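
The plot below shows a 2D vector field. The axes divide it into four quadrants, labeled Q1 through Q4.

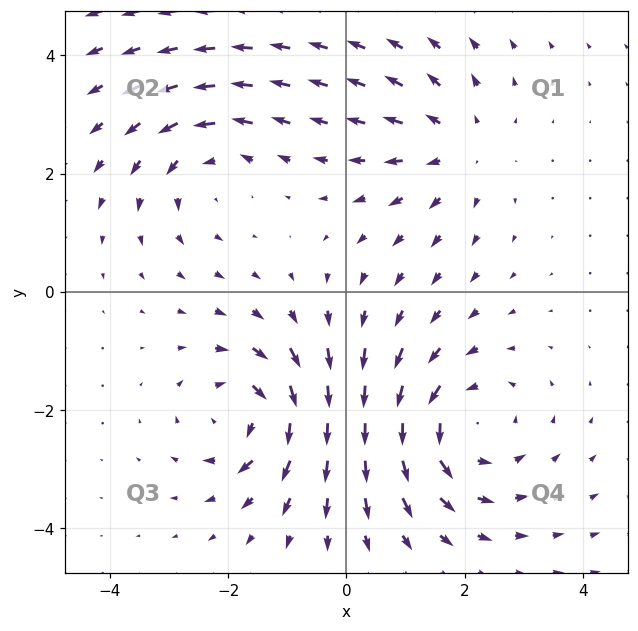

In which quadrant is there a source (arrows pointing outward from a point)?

The source sits at approximately (1.9, 2.5), which lies in quadrant Q1. The divergence there is about +3, positive as expected for a source.

Q1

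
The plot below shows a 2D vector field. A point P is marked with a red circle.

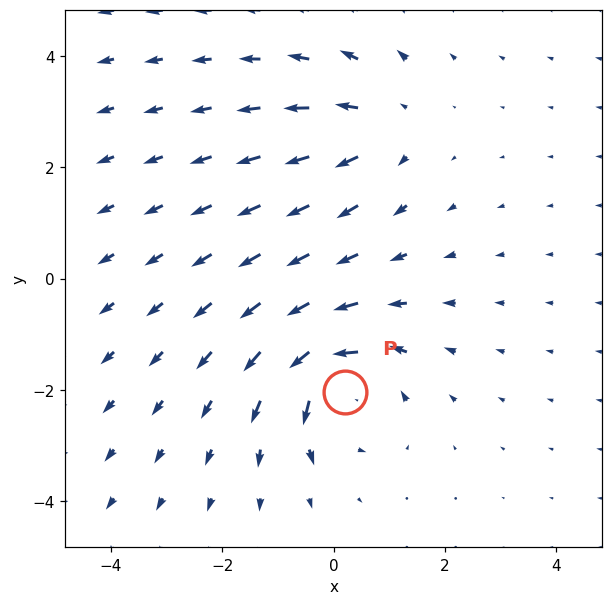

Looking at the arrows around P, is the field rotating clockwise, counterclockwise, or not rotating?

Near P at (0.2, -2.0) the arrows circulate counterclockwise. The curl (z-component) there is about +5; positive curl means counterclockwise rotation.

counterclockwise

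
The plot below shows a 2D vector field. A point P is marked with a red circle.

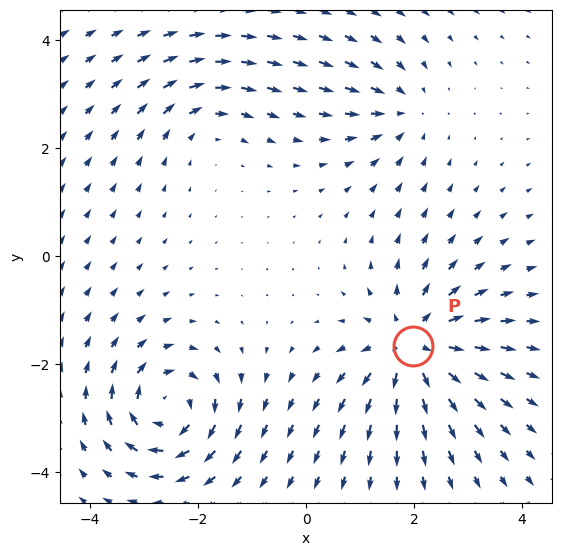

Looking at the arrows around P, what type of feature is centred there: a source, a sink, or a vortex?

source

At P (2.0, -1.7) the arrows spread outward. Divergence about +6, curl ≈0 — positive divergence with near-zero curl is a source.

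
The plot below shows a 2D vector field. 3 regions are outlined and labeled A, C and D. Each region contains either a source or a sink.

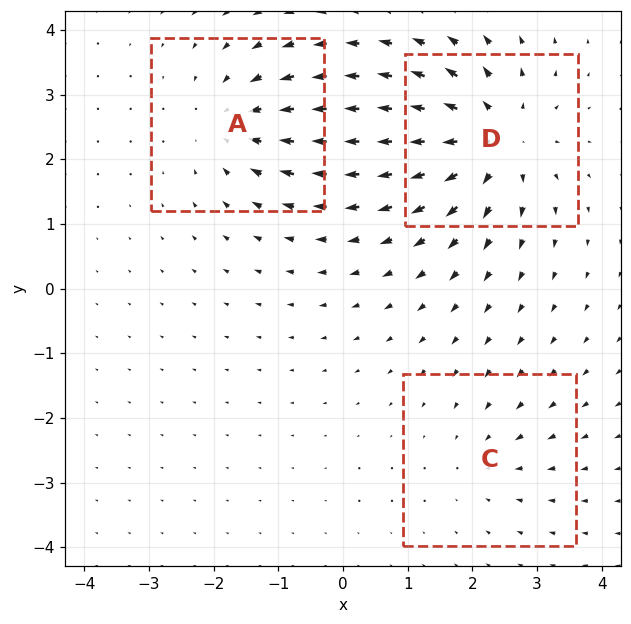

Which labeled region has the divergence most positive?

Divergence at each region's feature centre — A: about -3, C: about -2, D: about +5. Region D is most positive.

D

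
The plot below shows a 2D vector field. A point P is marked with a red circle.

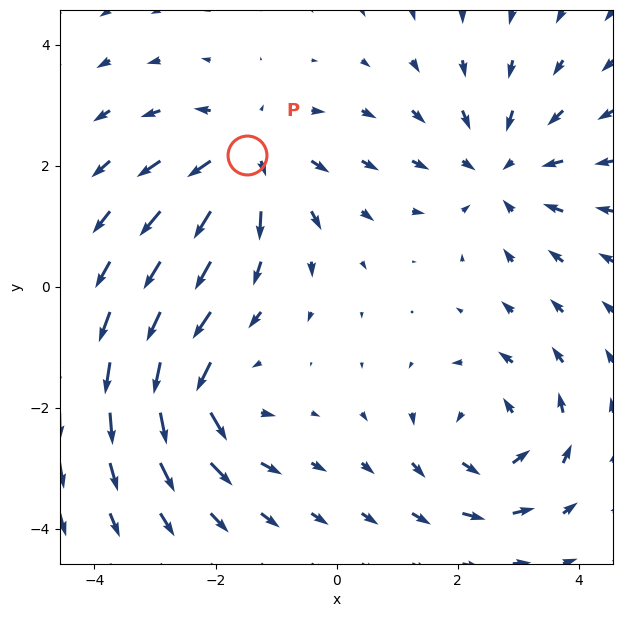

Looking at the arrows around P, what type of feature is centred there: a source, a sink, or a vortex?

At P (-1.5, 2.2) the arrows spread outward. Divergence about +5, curl ≈0 — positive divergence with near-zero curl is a source.

source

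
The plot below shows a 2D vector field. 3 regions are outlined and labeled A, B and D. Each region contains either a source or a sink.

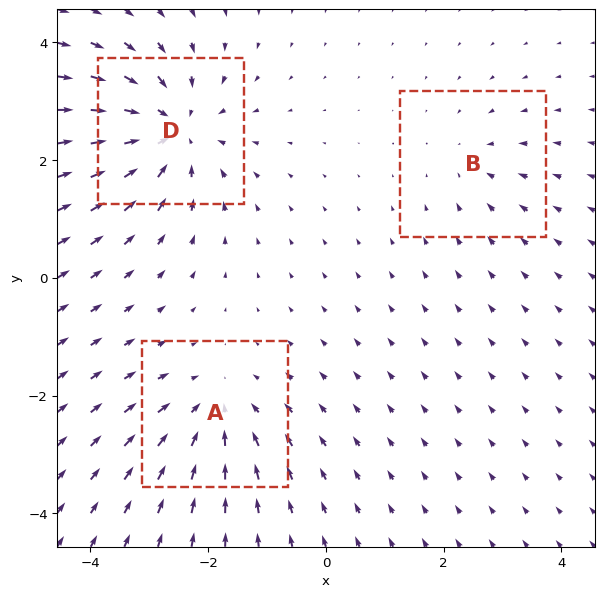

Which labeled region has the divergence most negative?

Divergence at each region's feature centre — A: about -3, B: about -2, D: about -5. Region D is most negative.

D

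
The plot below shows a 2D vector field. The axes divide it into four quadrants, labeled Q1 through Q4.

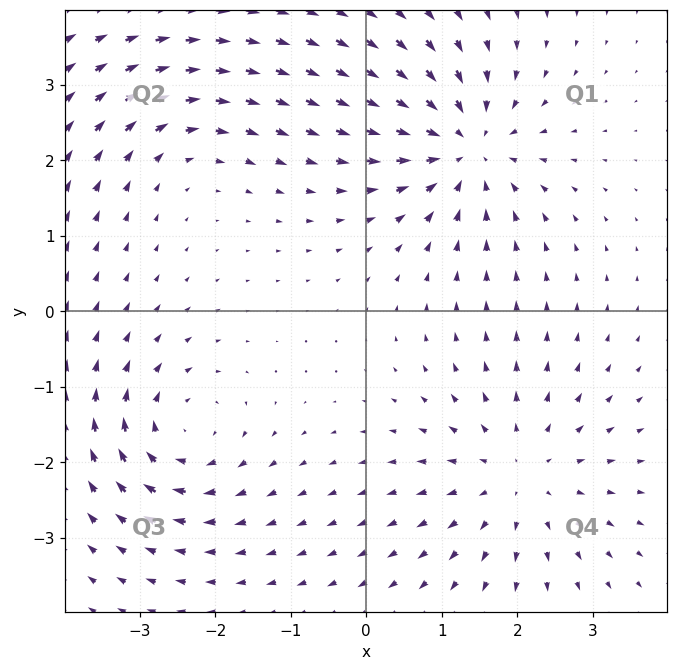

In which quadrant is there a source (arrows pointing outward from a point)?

The source sits at approximately (2.0, -2.2), which lies in quadrant Q4. The divergence there is about +4, positive as expected for a source.

Q4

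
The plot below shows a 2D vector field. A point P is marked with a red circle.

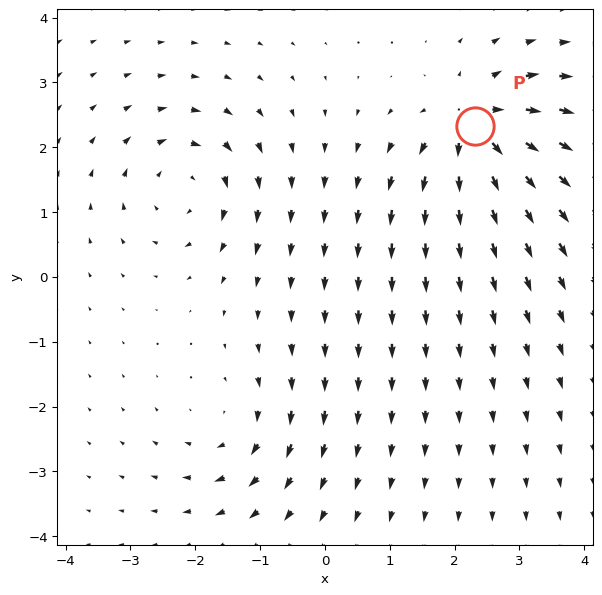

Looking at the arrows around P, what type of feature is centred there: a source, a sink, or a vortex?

At P (2.3, 2.3) the arrows spread outward. Divergence about +5, curl ≈0 — positive divergence with near-zero curl is a source.

source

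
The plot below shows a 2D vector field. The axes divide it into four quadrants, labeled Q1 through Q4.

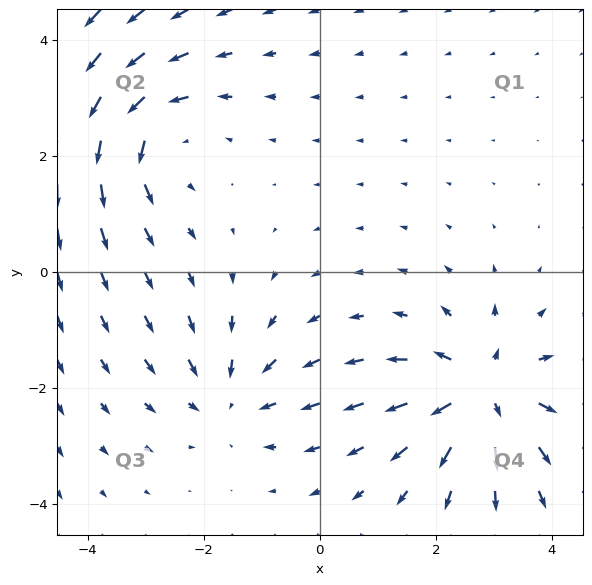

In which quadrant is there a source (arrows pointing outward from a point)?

The source sits at approximately (2.8, -2.1), which lies in quadrant Q4. The divergence there is about +5, positive as expected for a source.

Q4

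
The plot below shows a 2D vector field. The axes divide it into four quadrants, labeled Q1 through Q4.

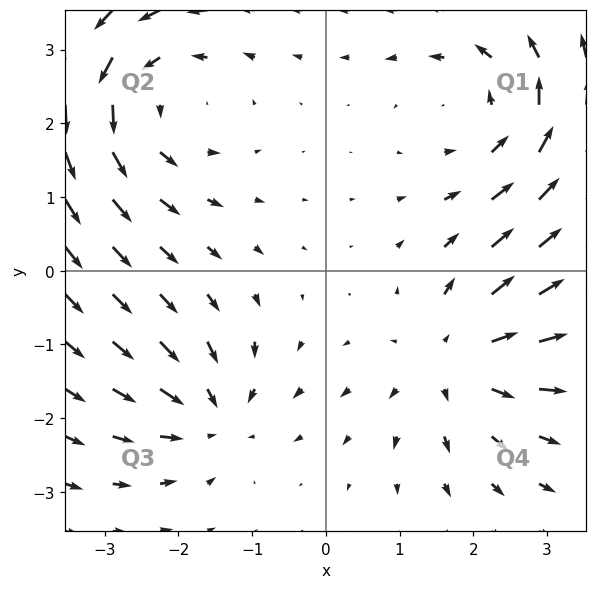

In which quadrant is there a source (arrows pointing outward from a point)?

The source sits at approximately (1.8, -1.2), which lies in quadrant Q4. The divergence there is about +4, positive as expected for a source.

Q4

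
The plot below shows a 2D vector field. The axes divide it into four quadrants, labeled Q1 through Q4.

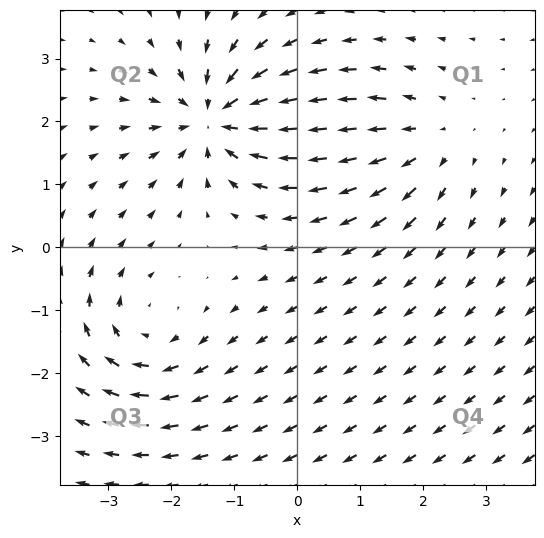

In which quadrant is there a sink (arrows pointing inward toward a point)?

Q2

The sink sits at approximately (-1.3, 2.0), which lies in quadrant Q2. The divergence there is about -6, negative as expected for a sink.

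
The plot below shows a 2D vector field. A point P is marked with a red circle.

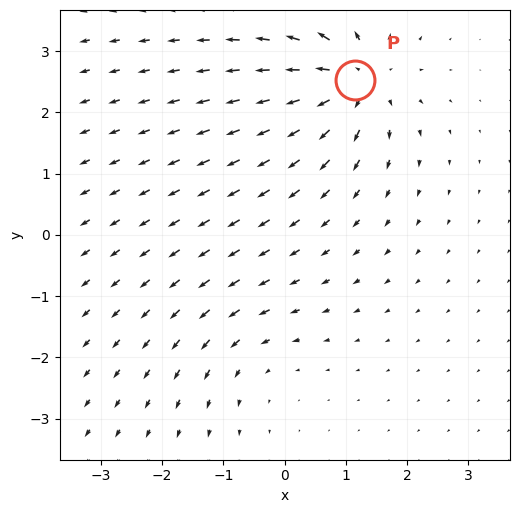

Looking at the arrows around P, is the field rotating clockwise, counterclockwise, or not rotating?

Near P at (1.1, 2.5) the arrows show no circulation. The curl there is ≈0.

not rotating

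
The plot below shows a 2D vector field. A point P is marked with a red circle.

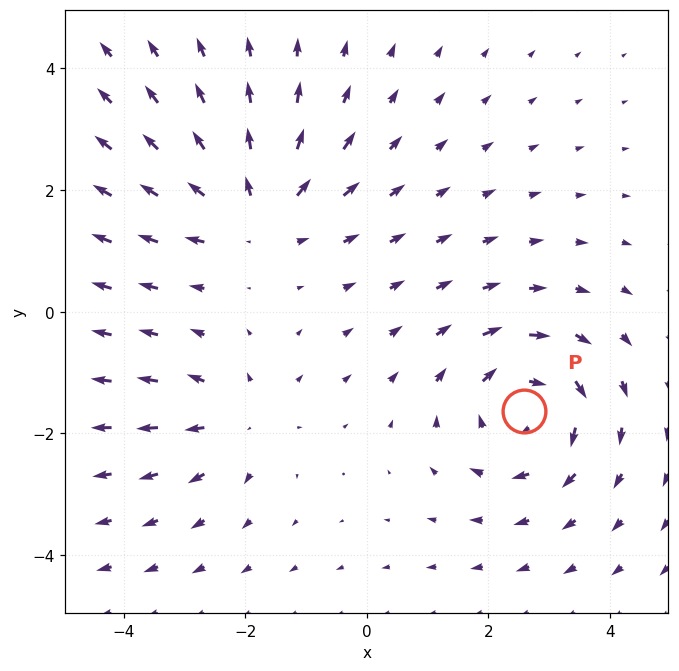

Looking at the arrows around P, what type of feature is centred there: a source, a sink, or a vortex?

At P (2.6, -1.6) the arrows circulate clockwise. Divergence ≈0, curl about -4 — near-zero divergence with nonzero curl is a vortex.

vortex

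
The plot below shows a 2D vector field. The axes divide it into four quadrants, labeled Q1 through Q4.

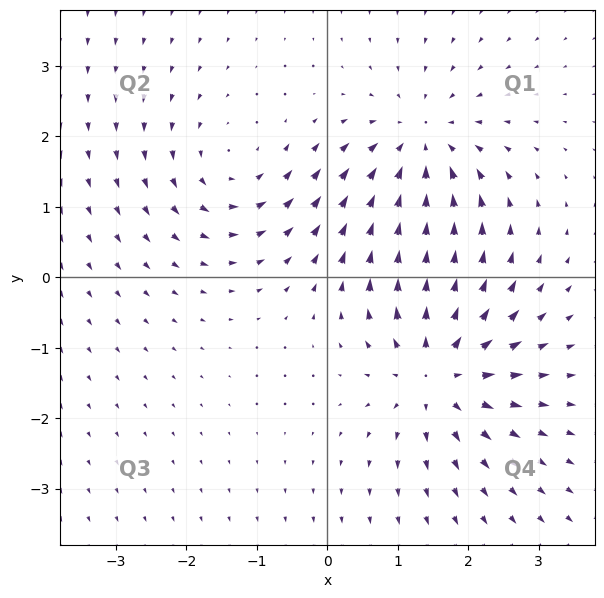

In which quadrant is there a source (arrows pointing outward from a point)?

The source sits at approximately (1.6, -1.4), which lies in quadrant Q4. The divergence there is about +5, positive as expected for a source.

Q4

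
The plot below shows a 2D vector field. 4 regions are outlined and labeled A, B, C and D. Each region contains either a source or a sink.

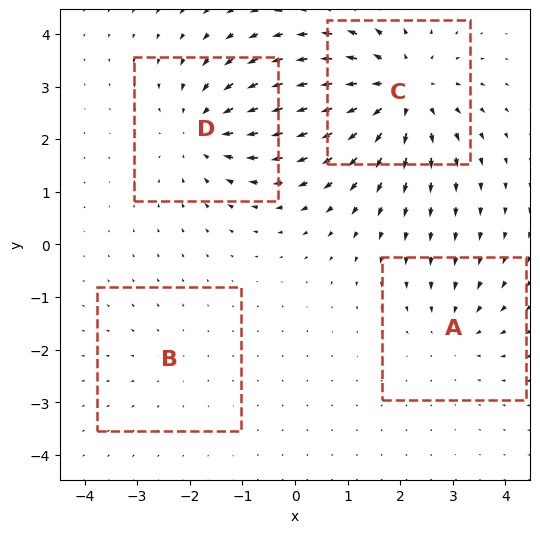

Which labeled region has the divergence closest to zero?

Divergence at each region's feature centre — A: about -3, B: about +2, C: about +6, D: about -5. Region B is closest to zero.

B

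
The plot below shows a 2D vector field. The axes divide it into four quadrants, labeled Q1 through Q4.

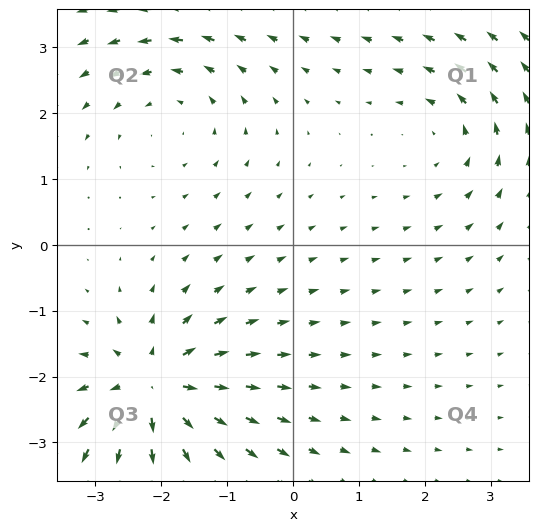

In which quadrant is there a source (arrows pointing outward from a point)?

Q3

The source sits at approximately (-2.1, -2.2), which lies in quadrant Q3. The divergence there is about +6, positive as expected for a source.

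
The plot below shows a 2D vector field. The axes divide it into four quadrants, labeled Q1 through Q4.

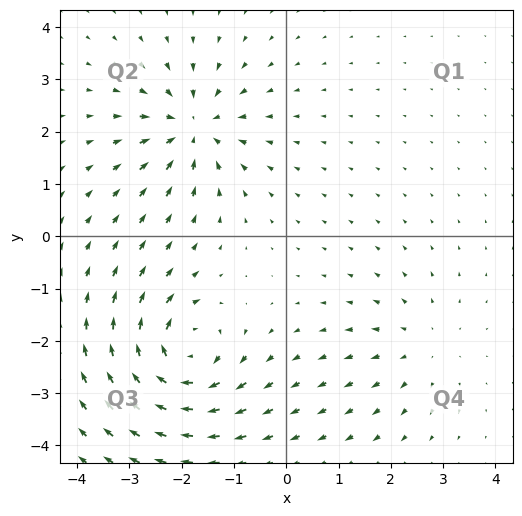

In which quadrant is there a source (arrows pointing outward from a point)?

Q4

The source sits at approximately (2.6, -2.1), which lies in quadrant Q4. The divergence there is about +2, positive as expected for a source.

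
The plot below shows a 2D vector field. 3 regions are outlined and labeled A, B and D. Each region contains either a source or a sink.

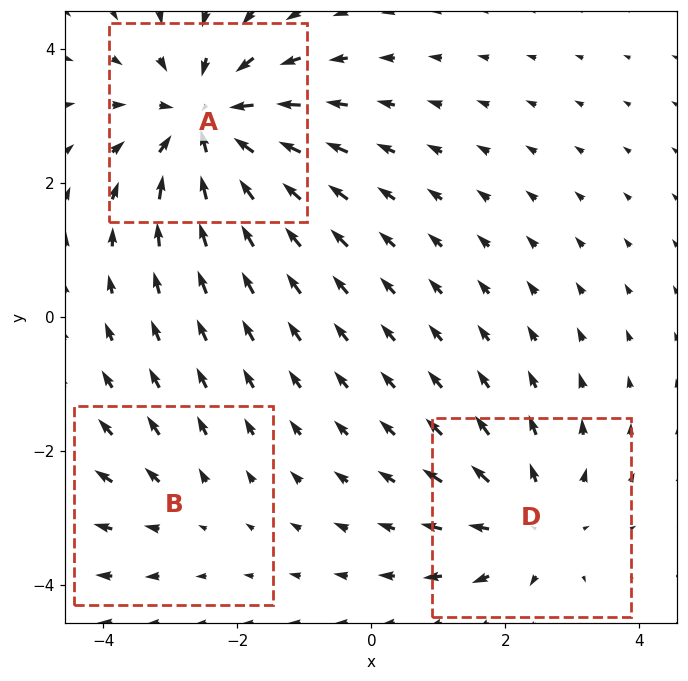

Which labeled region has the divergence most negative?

Divergence at each region's feature centre — A: about -5, B: about +2, D: about +3. Region A is most negative.

A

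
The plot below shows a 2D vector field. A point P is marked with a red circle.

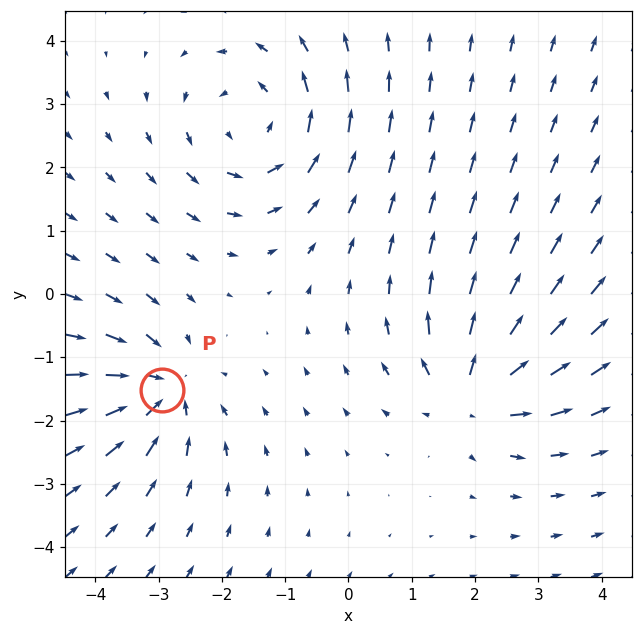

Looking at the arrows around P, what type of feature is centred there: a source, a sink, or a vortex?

At P (-3.0, -1.5) the arrows converge inward. Divergence about -5, curl ≈0 — negative divergence with near-zero curl is a sink.

sink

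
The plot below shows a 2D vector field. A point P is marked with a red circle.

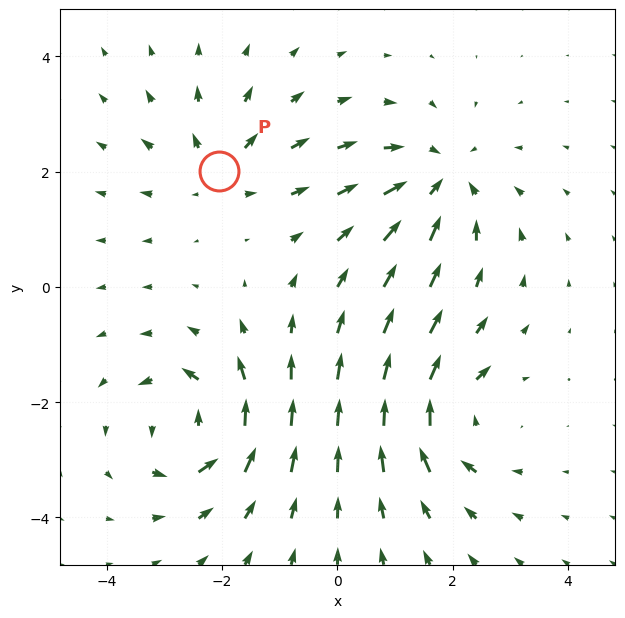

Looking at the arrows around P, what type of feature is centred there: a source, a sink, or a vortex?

At P (-2.1, 2.0) the arrows spread outward. Divergence about +4, curl ≈0 — positive divergence with near-zero curl is a source.

source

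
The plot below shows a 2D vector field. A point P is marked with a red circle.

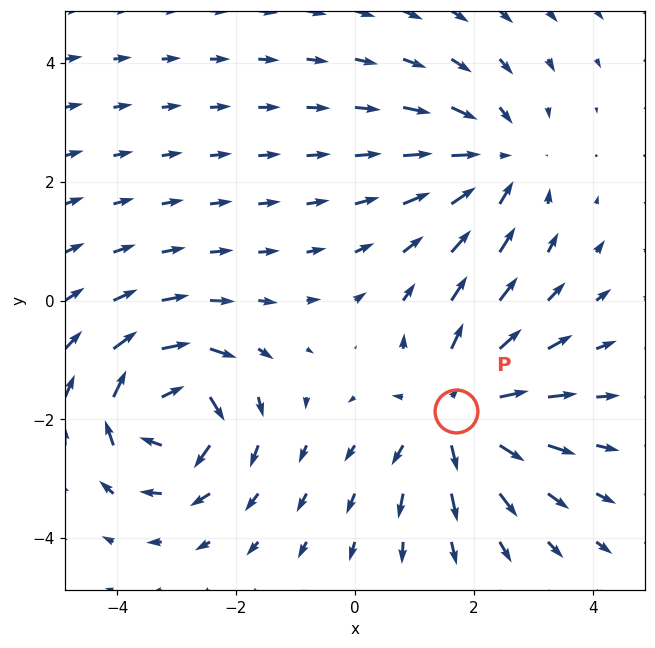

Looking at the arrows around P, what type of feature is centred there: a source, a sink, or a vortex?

source

At P (1.7, -1.9) the arrows spread outward. Divergence about +5, curl ≈0 — positive divergence with near-zero curl is a source.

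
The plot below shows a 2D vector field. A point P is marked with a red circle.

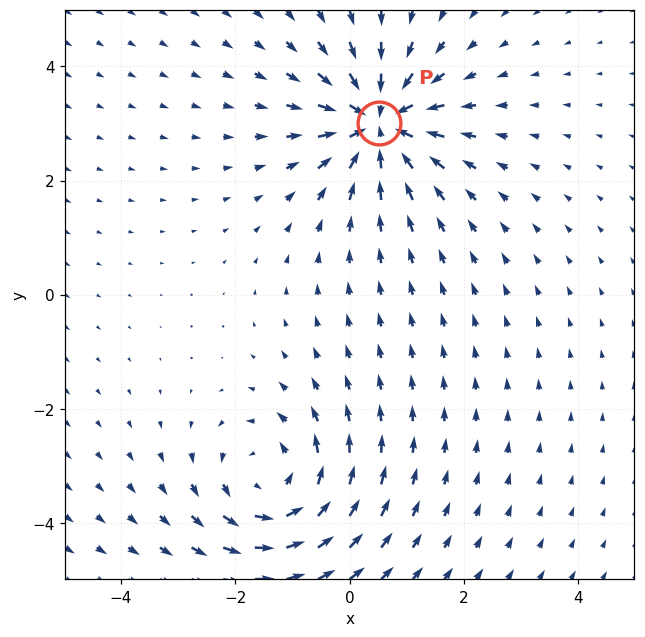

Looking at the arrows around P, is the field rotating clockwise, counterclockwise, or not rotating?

Near P at (0.5, 3.0) the arrows show no circulation. The curl there is ≈0.

not rotating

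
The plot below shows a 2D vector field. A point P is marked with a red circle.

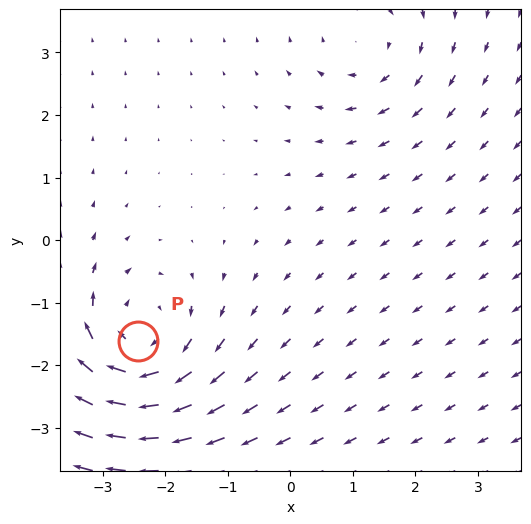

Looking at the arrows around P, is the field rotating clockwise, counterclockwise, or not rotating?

clockwise

Near P at (-2.4, -1.6) the arrows circulate clockwise. The curl (z-component) there is about -5; negative curl means clockwise rotation.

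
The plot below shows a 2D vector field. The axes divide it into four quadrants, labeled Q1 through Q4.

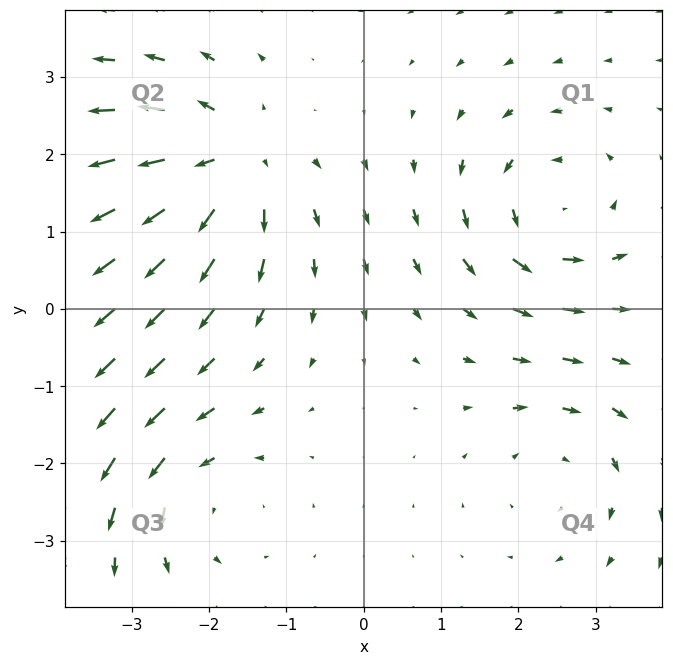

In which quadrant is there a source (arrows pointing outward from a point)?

The source sits at approximately (-1.7, 1.9), which lies in quadrant Q2. The divergence there is about +6, positive as expected for a source.

Q2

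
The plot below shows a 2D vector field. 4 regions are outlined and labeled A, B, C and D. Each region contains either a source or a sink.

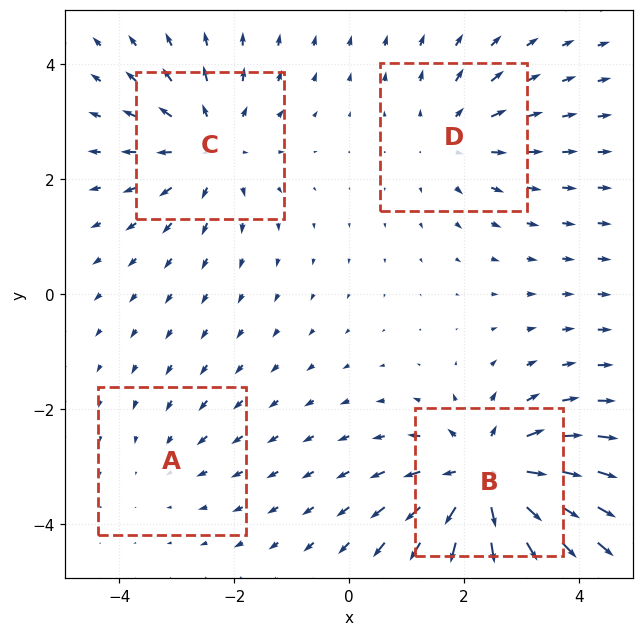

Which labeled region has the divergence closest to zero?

Divergence at each region's feature centre — A: about -2, B: about +7, C: about +4, D: about +3. Region A is closest to zero.

A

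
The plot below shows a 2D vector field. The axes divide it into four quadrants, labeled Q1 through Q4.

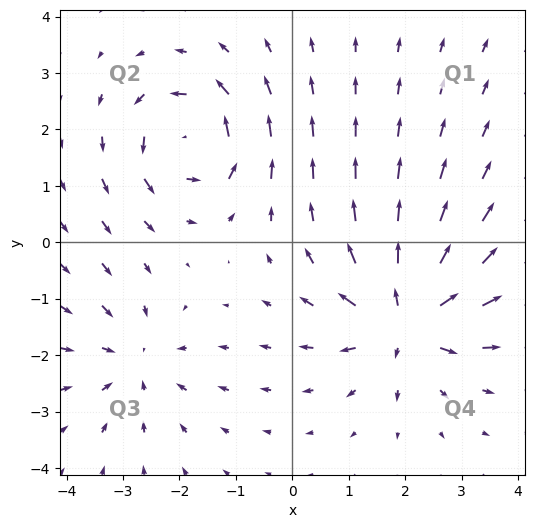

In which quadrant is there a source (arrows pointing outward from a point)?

The source sits at approximately (2.0, -1.3), which lies in quadrant Q4. The divergence there is about +6, positive as expected for a source.

Q4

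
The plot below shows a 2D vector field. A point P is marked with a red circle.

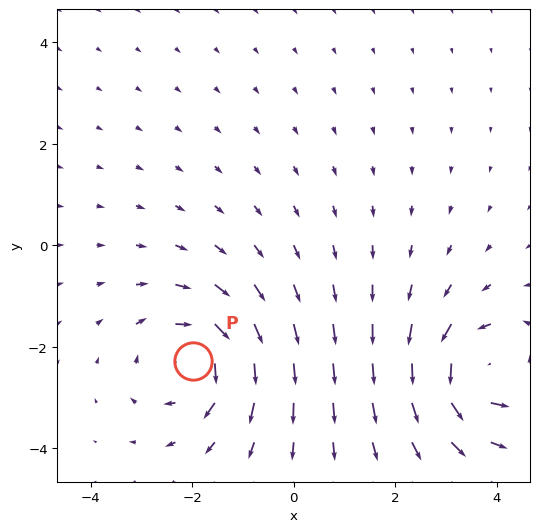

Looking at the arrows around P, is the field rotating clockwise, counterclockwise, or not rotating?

Near P at (-2.0, -2.3) the arrows circulate clockwise. The curl (z-component) there is about -4; negative curl means clockwise rotation.

clockwise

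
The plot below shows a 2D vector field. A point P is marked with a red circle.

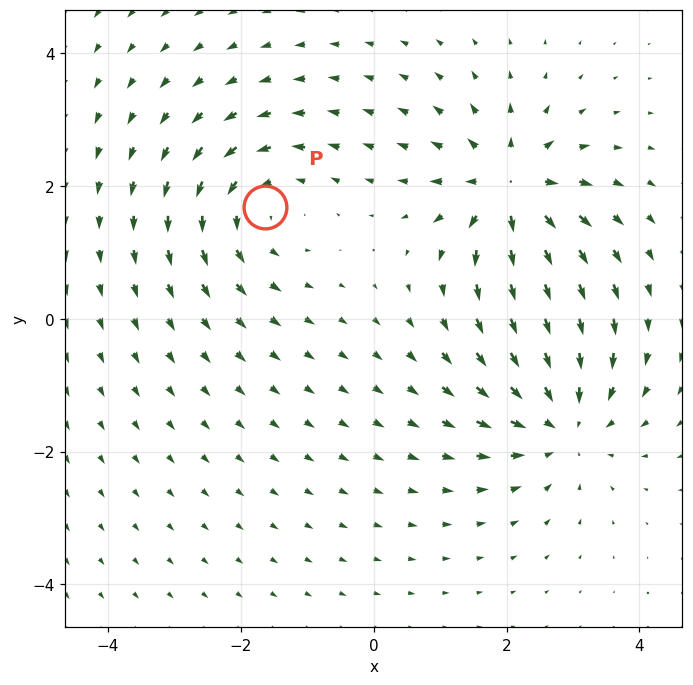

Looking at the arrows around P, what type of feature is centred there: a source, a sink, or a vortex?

vortex

At P (-1.6, 1.7) the arrows circulate counterclockwise. Divergence ≈0, curl about +3 — near-zero divergence with nonzero curl is a vortex.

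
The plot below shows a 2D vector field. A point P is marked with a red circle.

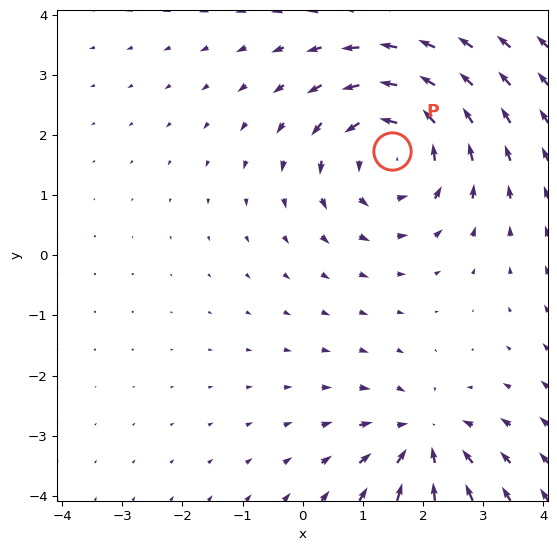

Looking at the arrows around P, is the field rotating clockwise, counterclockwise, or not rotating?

counterclockwise

Near P at (1.5, 1.7) the arrows circulate counterclockwise. The curl (z-component) there is about +4; positive curl means counterclockwise rotation.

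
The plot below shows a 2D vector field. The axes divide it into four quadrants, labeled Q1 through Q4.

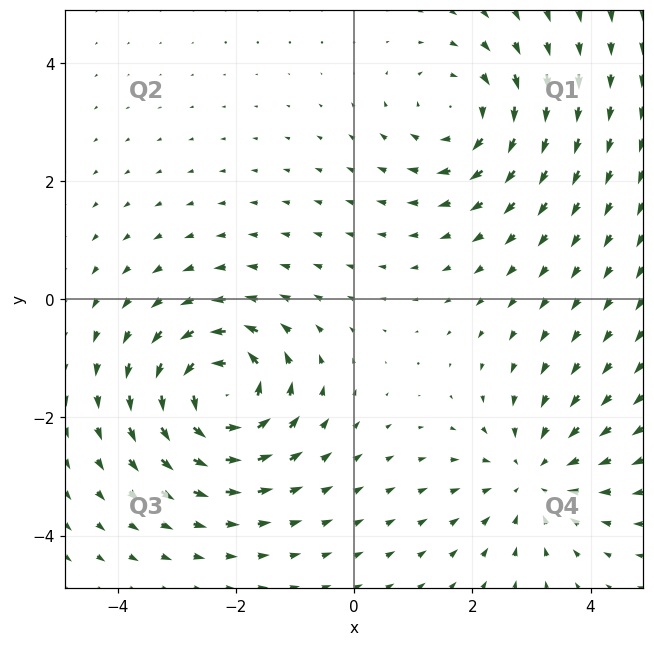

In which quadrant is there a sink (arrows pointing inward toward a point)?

Q4

The sink sits at approximately (3.0, -3.0), which lies in quadrant Q4. The divergence there is about -3, negative as expected for a sink.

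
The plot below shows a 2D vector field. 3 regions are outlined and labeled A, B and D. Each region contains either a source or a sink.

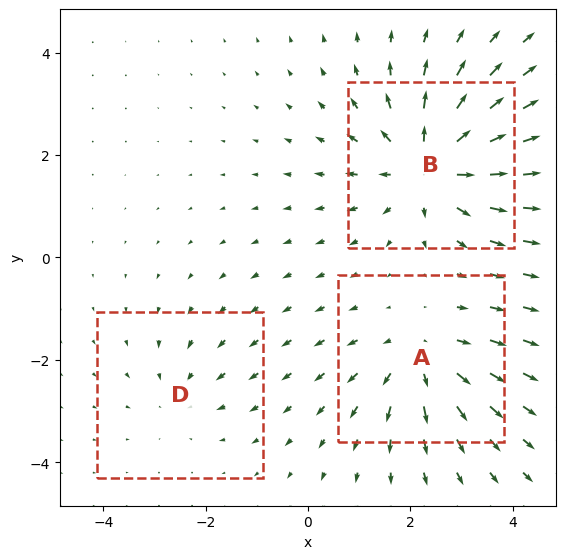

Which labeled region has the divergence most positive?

Divergence at each region's feature centre — A: about +3, B: about +5, D: about -2. Region B is most positive.

B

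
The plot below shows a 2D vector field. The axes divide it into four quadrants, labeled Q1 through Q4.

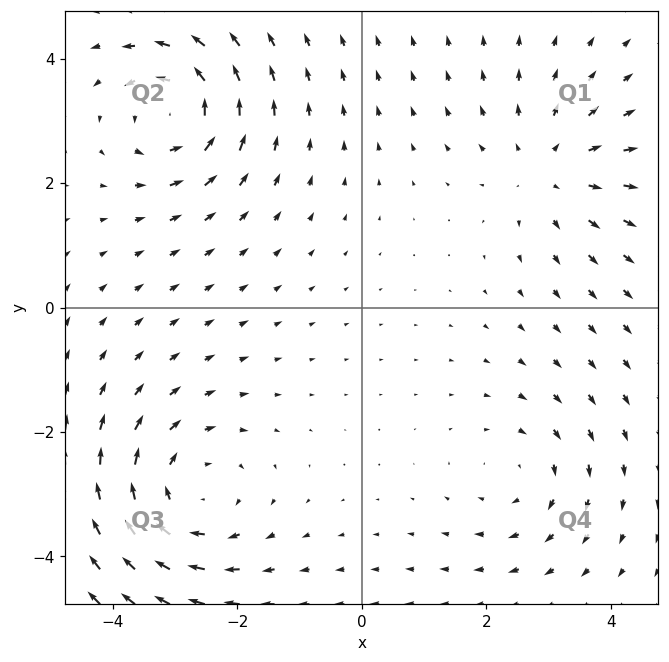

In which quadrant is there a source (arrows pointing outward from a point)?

Q1

The source sits at approximately (3.0, 2.2), which lies in quadrant Q1. The divergence there is about +3, positive as expected for a source.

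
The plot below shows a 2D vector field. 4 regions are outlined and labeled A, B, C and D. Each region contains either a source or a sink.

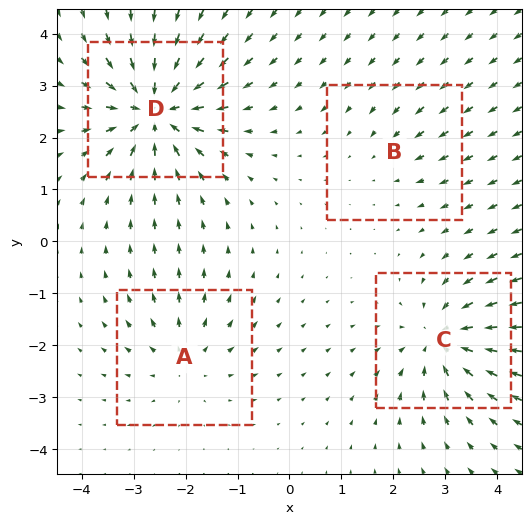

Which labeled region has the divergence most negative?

D

Divergence at each region's feature centre — A: about +4, B: about -2, C: about -6, D: about -8. Region D is most negative.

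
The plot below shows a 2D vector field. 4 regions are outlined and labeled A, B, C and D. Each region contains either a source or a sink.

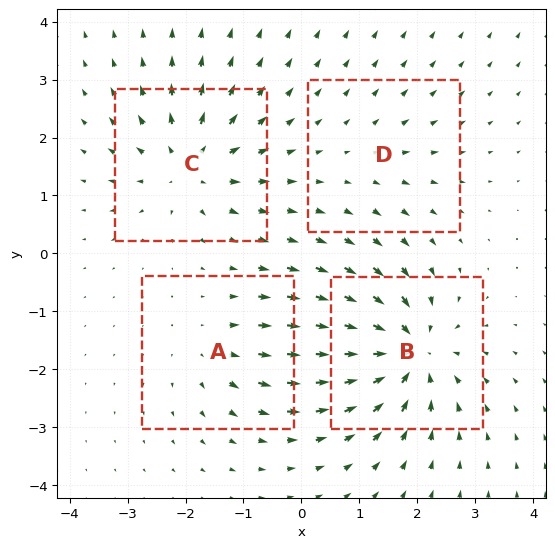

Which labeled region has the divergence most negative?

Divergence at each region's feature centre — A: about +4, B: about -8, C: about +6, D: about +2. Region B is most negative.

B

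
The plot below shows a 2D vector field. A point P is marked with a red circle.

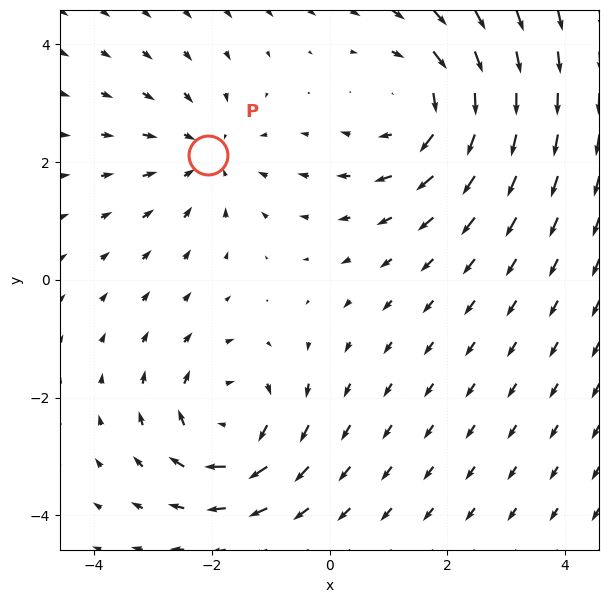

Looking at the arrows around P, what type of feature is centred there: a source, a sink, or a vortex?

At P (-2.1, 2.1) the arrows converge inward. Divergence about -2, curl ≈0 — negative divergence with near-zero curl is a sink.

sink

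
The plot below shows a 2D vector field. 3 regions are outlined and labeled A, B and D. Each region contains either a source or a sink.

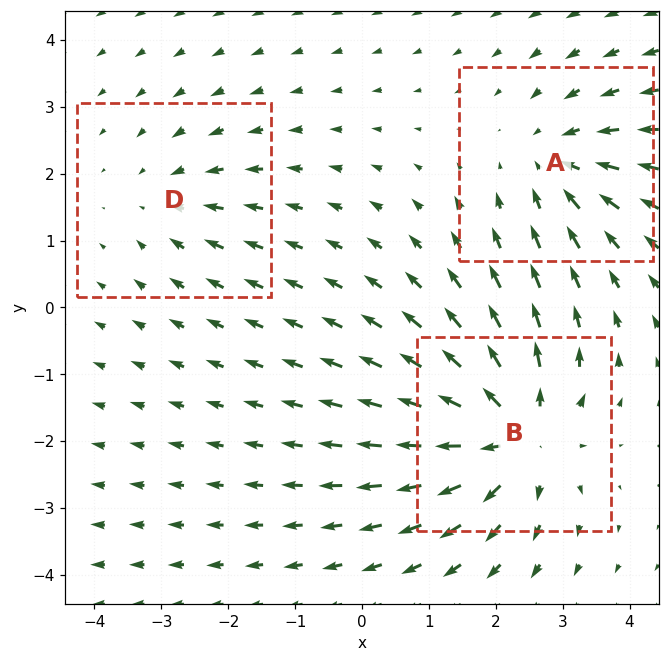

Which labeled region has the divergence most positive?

B

Divergence at each region's feature centre — A: about -3, B: about +5, D: about -2. Region B is most positive.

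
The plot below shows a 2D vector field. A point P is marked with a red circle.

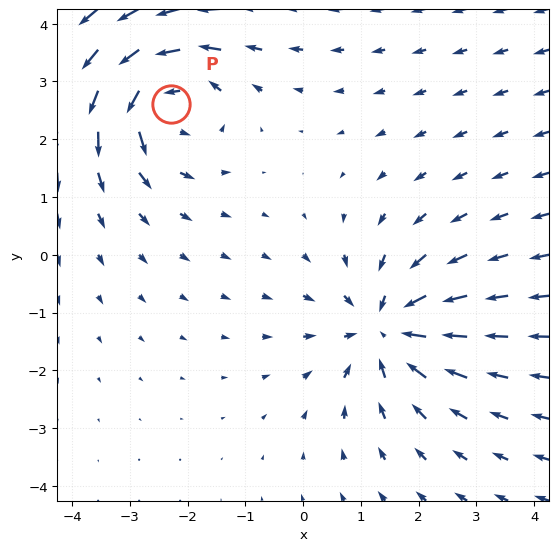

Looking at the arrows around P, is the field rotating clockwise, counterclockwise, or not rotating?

counterclockwise

Near P at (-2.3, 2.6) the arrows circulate counterclockwise. The curl (z-component) there is about +4; positive curl means counterclockwise rotation.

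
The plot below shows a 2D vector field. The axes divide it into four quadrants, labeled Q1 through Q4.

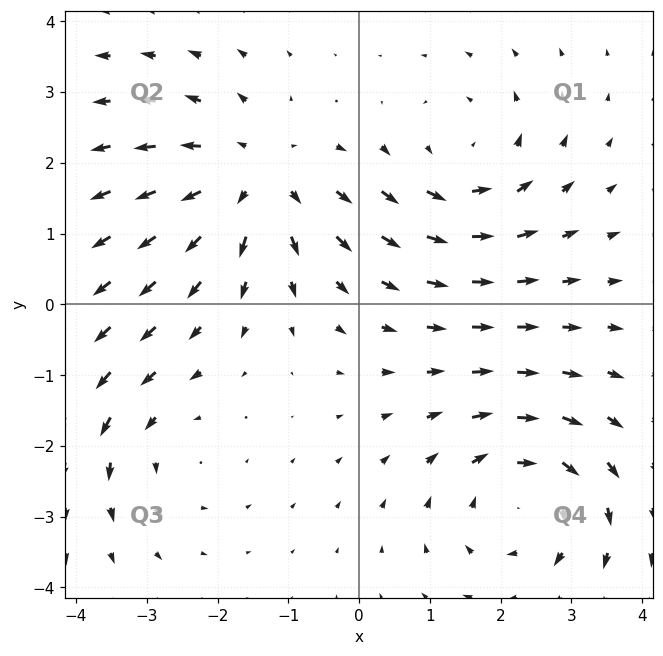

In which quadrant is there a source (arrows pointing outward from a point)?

Q2

The source sits at approximately (-1.5, 1.8), which lies in quadrant Q2. The divergence there is about +4, positive as expected for a source.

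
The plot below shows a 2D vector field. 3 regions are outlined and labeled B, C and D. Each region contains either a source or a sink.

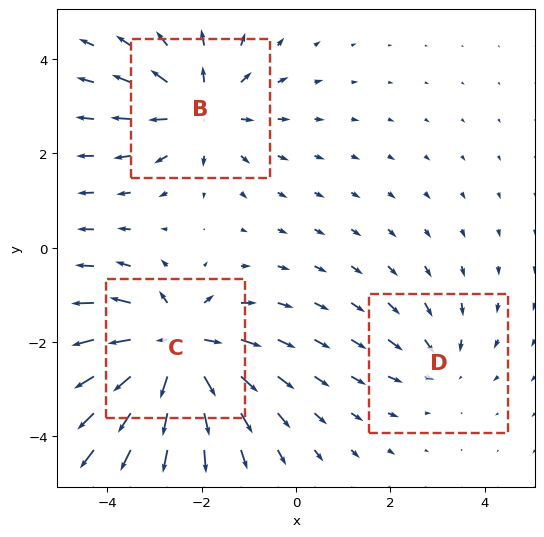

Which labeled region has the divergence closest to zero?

Divergence at each region's feature centre — B: about +3, C: about +5, D: about -2. Region D is closest to zero.

D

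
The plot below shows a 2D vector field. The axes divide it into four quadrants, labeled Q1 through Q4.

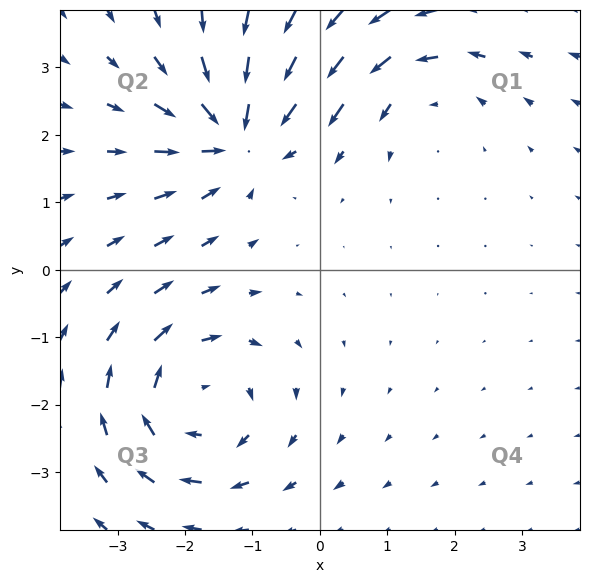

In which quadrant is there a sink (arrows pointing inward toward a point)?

Q2

The sink sits at approximately (-1.2, 2.0), which lies in quadrant Q2. The divergence there is about -5, negative as expected for a sink.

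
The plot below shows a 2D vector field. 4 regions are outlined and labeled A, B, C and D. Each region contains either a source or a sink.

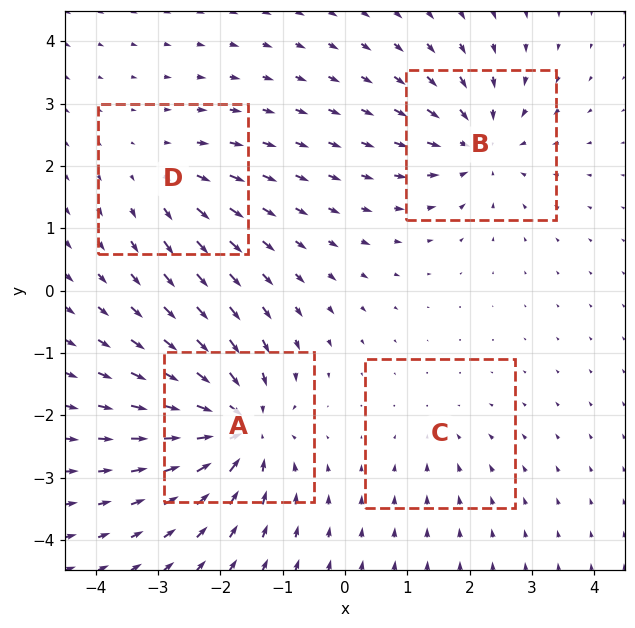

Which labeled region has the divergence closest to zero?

C

Divergence at each region's feature centre — A: about -8, B: about -5, C: about -2, D: about +3. Region C is closest to zero.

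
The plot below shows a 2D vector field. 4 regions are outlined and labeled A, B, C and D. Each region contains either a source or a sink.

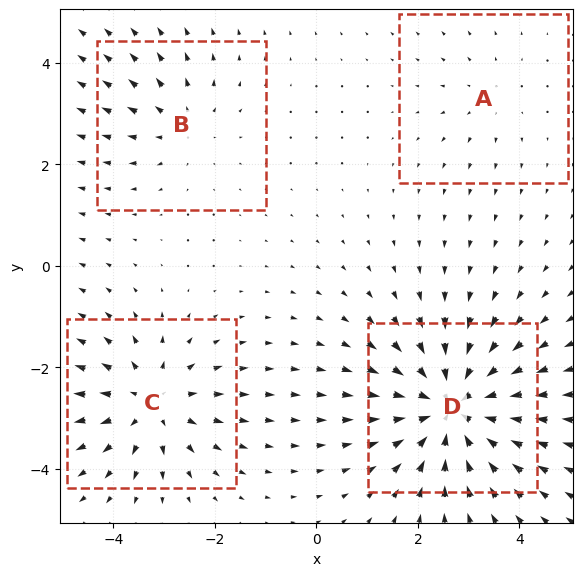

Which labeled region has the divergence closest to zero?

A

Divergence at each region's feature centre — A: about +2, B: about +3, C: about +5, D: about -7. Region A is closest to zero.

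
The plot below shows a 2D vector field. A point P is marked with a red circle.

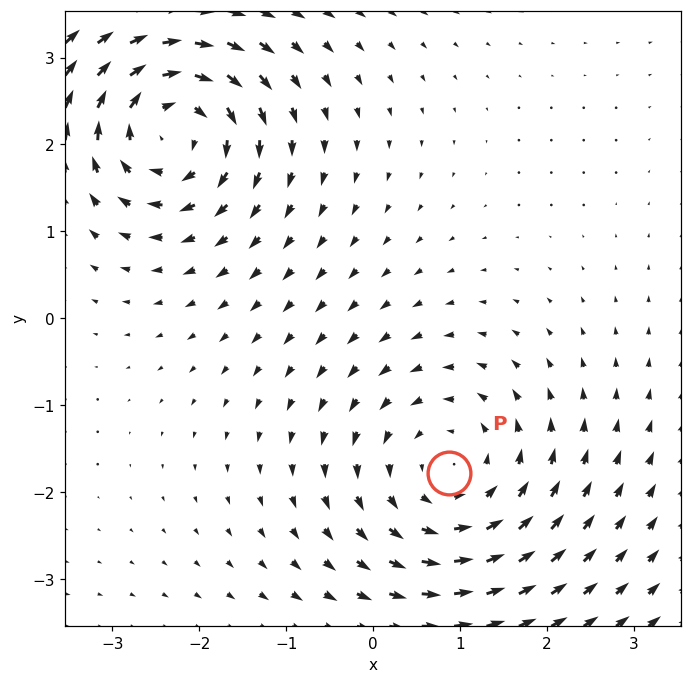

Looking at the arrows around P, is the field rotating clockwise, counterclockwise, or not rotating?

counterclockwise

Near P at (0.9, -1.8) the arrows circulate counterclockwise. The curl (z-component) there is about +4; positive curl means counterclockwise rotation.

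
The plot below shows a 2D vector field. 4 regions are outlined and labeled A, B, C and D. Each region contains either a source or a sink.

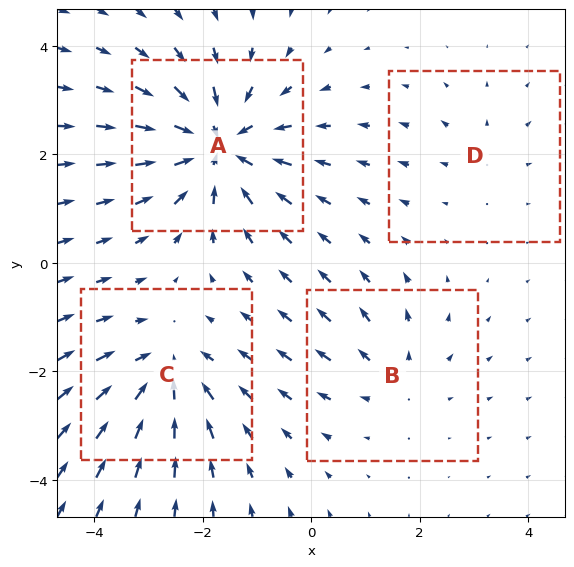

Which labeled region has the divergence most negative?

A

Divergence at each region's feature centre — A: about -6, B: about +3, C: about -4, D: about +2. Region A is most negative.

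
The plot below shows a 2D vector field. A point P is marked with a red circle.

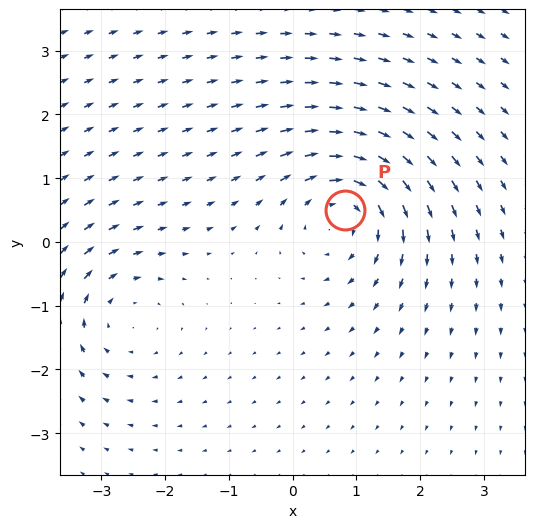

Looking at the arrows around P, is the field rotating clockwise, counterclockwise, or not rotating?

Near P at (0.8, 0.5) the arrows circulate clockwise. The curl (z-component) there is about -5; negative curl means clockwise rotation.

clockwise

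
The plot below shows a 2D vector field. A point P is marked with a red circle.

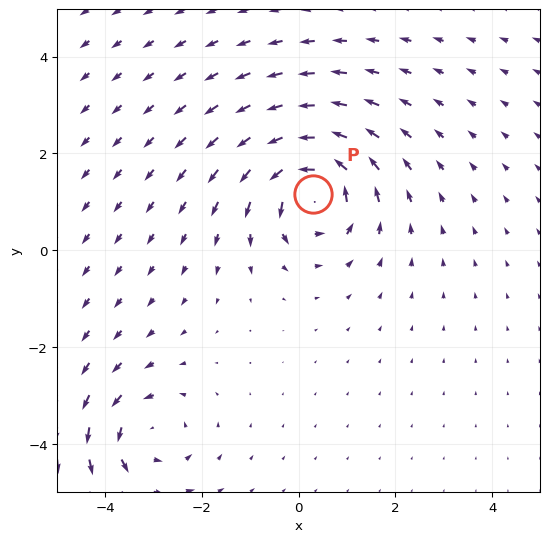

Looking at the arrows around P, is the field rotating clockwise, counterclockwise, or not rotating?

Near P at (0.3, 1.2) the arrows circulate counterclockwise. The curl (z-component) there is about +5; positive curl means counterclockwise rotation.

counterclockwise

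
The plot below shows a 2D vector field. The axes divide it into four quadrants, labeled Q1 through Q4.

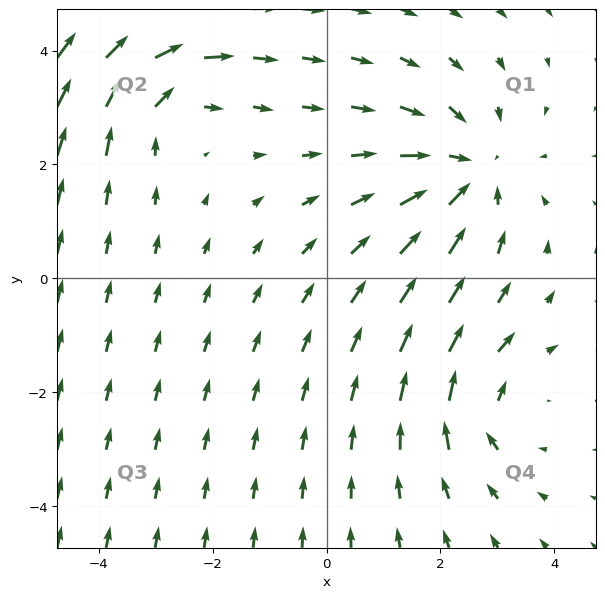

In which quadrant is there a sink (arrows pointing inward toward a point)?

Q1

The sink sits at approximately (2.5, 1.9), which lies in quadrant Q1. The divergence there is about -4, negative as expected for a sink.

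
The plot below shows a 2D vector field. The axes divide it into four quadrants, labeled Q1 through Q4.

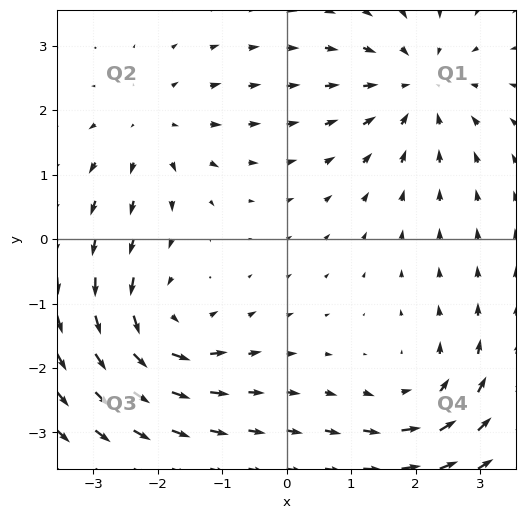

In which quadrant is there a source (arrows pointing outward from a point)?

Q2

The source sits at approximately (-2.1, 1.7), which lies in quadrant Q2. The divergence there is about +4, positive as expected for a source.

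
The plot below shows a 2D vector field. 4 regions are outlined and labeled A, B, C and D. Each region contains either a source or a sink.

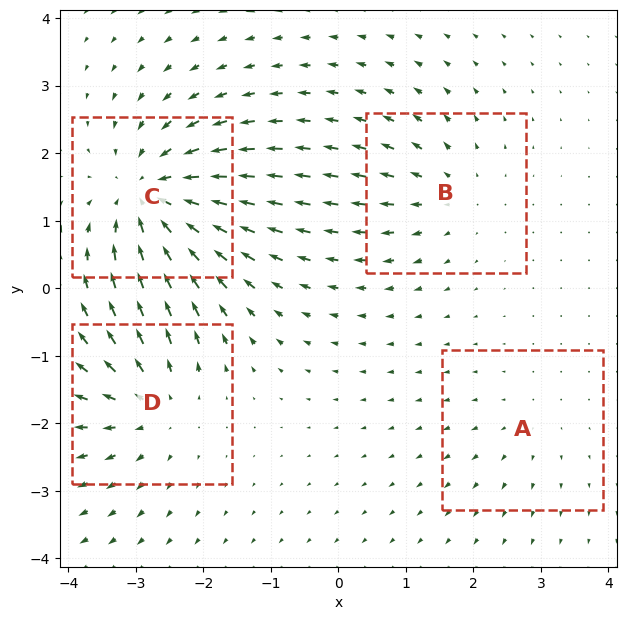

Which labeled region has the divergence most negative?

Divergence at each region's feature centre — A: about +2, B: about +4, C: about -7, D: about +5. Region C is most negative.

C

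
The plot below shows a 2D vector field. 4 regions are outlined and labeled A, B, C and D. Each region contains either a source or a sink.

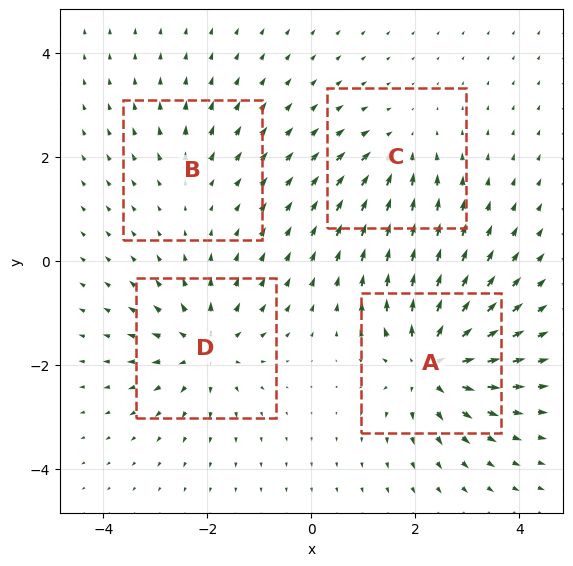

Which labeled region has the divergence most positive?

A

Divergence at each region's feature centre — A: about +8, B: about +3, C: about -4, D: about +6. Region A is most positive.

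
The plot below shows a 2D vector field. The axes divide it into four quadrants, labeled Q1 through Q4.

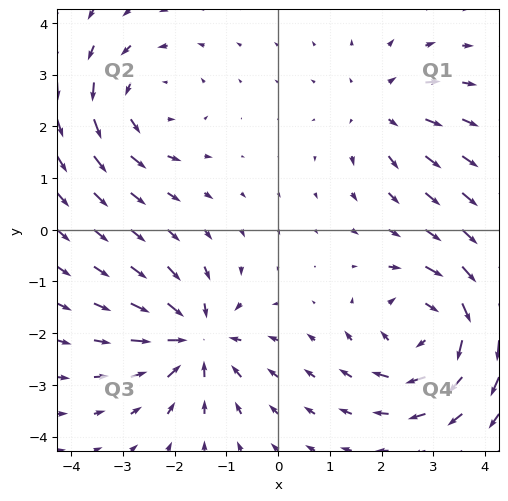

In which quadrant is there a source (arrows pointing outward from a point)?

The source sits at approximately (2.0, 2.3), which lies in quadrant Q1. The divergence there is about +3, positive as expected for a source.

Q1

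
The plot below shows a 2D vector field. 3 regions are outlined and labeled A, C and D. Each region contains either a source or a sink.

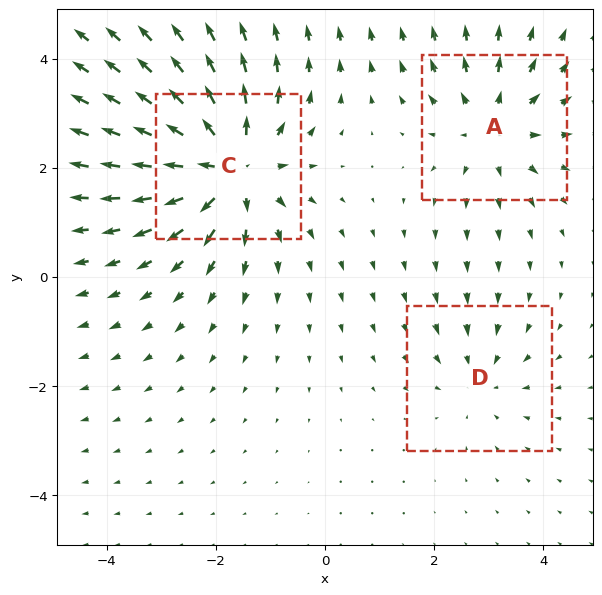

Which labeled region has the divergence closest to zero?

Divergence at each region's feature centre — A: about +3, C: about +5, D: about -2. Region D is closest to zero.

D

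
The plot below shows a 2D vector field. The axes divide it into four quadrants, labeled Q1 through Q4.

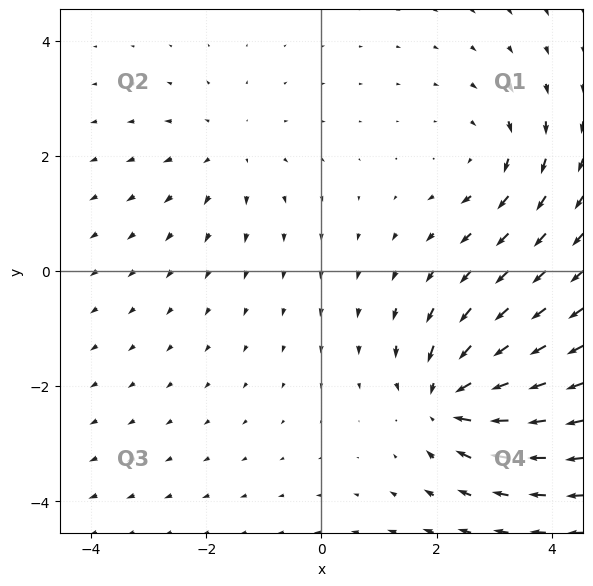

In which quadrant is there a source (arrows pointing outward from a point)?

Q2

The source sits at approximately (-1.6, 2.1), which lies in quadrant Q2. The divergence there is about +2, positive as expected for a source.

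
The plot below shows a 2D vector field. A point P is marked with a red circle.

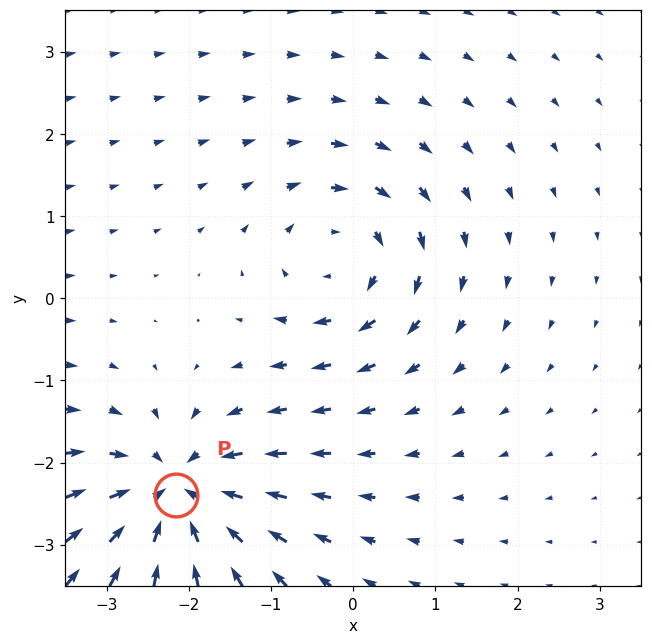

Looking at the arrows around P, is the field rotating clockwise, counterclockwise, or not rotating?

Near P at (-2.2, -2.4) the arrows show no circulation. The curl there is ≈0.

not rotating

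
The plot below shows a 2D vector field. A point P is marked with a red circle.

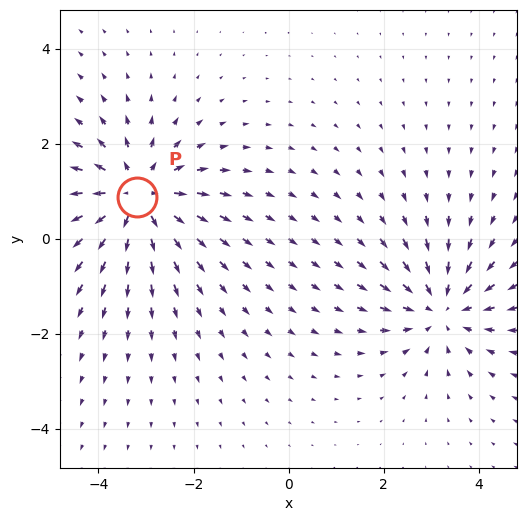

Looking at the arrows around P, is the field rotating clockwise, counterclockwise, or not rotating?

not rotating

Near P at (-3.2, 0.9) the arrows show no circulation. The curl there is ≈0.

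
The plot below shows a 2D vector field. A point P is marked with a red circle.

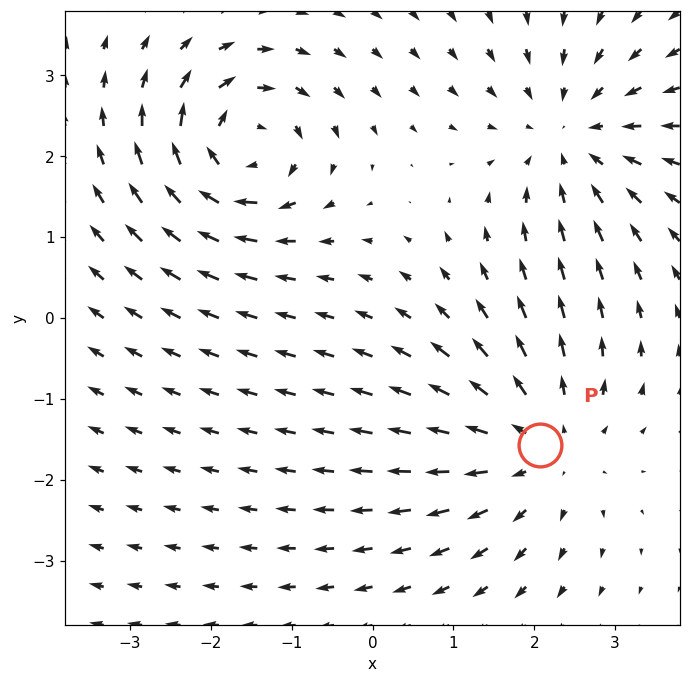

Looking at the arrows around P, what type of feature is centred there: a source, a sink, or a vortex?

At P (2.1, -1.6) the arrows spread outward. Divergence about +4, curl ≈0 — positive divergence with near-zero curl is a source.

source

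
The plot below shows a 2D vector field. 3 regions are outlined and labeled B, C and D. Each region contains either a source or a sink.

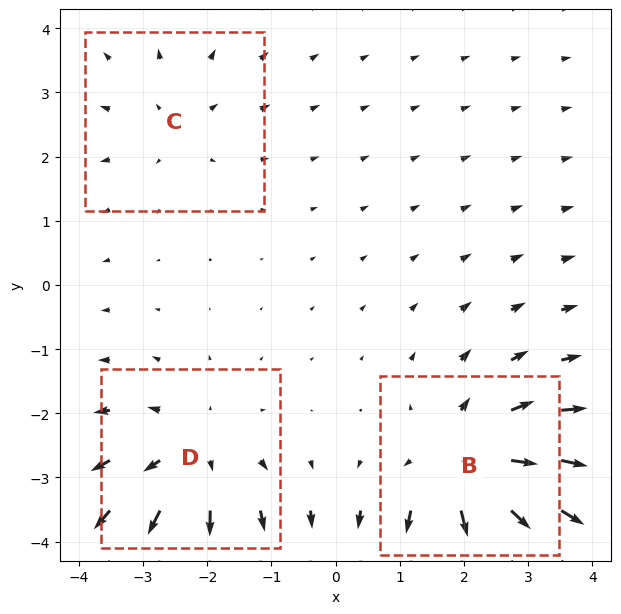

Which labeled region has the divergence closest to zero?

C

Divergence at each region's feature centre — B: about +4, C: about +2, D: about +3. Region C is closest to zero.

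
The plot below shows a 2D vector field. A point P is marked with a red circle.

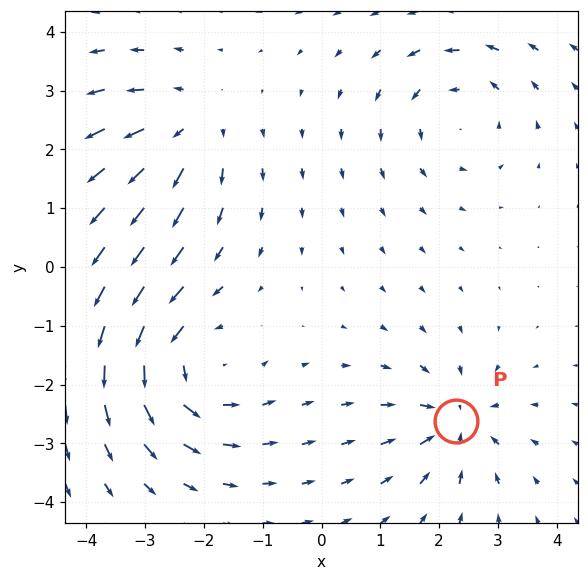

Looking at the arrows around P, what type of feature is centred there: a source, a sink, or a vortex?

At P (2.3, -2.6) the arrows converge inward. Divergence about -5, curl ≈0 — negative divergence with near-zero curl is a sink.

sink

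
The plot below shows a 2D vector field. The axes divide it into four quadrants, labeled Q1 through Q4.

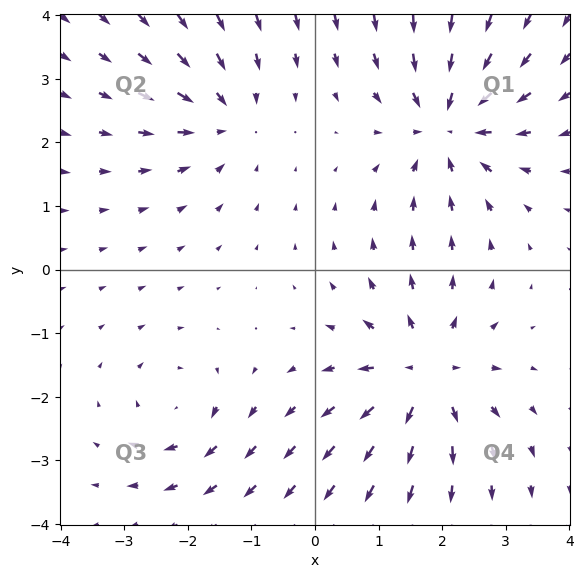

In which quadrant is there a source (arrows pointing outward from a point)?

Q4

The source sits at approximately (1.7, -1.6), which lies in quadrant Q4. The divergence there is about +5, positive as expected for a source.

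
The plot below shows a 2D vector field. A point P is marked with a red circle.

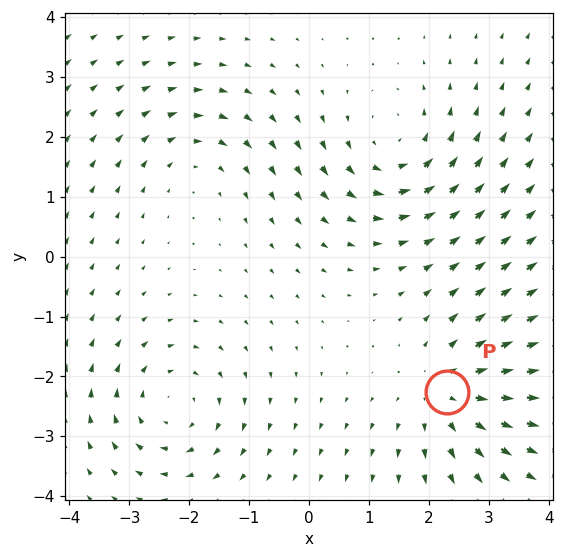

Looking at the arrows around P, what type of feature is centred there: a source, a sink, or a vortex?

At P (2.3, -2.3) the arrows spread outward. Divergence about +4, curl ≈0 — positive divergence with near-zero curl is a source.

source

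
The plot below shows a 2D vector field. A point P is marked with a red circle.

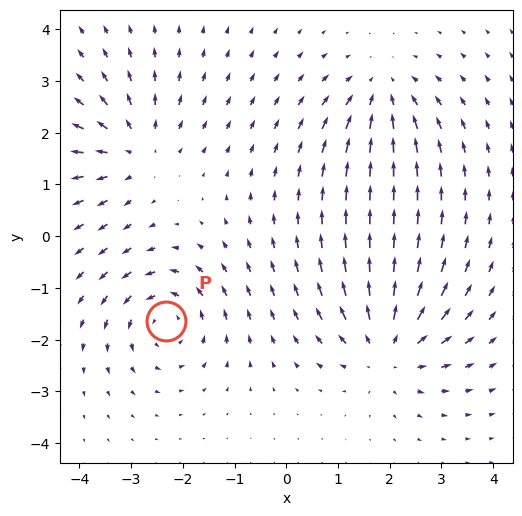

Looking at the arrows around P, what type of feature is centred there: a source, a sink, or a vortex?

vortex

At P (-2.3, -1.6) the arrows circulate counterclockwise. Divergence ≈0, curl about +5 — near-zero divergence with nonzero curl is a vortex.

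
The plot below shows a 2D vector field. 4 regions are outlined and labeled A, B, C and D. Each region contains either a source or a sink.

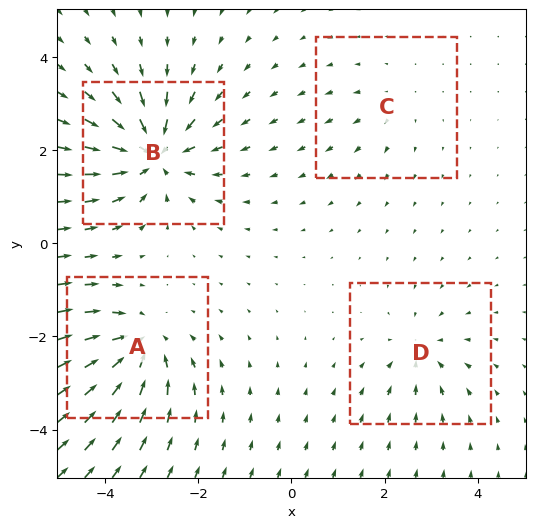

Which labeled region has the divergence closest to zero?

Divergence at each region's feature centre — A: about -6, B: about -8, C: about +2, D: about -4. Region C is closest to zero.

C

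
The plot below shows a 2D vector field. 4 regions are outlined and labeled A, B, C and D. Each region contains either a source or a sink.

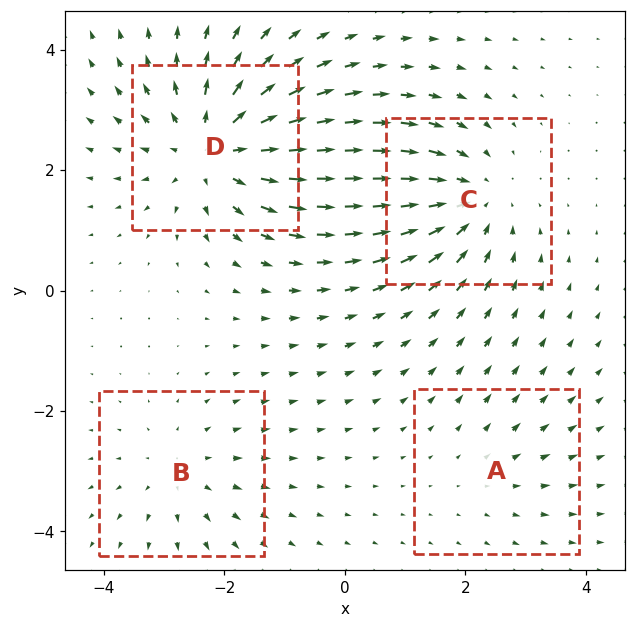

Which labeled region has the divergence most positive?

D

Divergence at each region's feature centre — A: about +2, B: about +3, C: about -5, D: about +6. Region D is most positive.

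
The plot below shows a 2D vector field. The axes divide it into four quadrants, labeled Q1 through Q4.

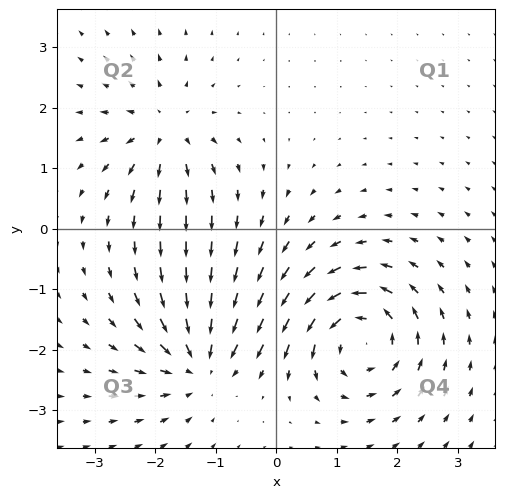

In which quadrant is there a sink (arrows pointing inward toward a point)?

The sink sits at approximately (-1.3, -2.2), which lies in quadrant Q3. The divergence there is about -4, negative as expected for a sink.

Q3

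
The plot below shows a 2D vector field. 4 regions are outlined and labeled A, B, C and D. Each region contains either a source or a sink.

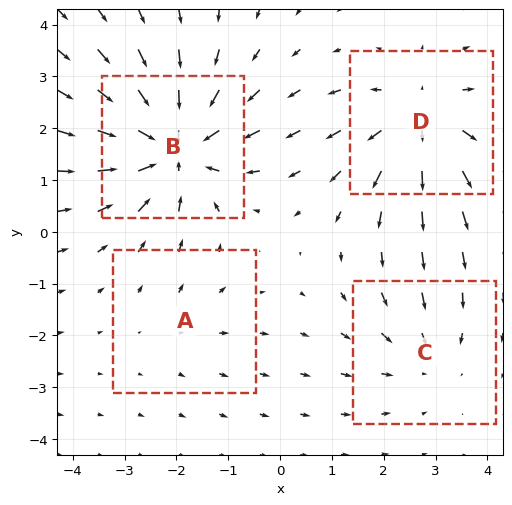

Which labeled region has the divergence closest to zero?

A

Divergence at each region's feature centre — A: about +2, B: about -6, C: about -3, D: about +4. Region A is closest to zero.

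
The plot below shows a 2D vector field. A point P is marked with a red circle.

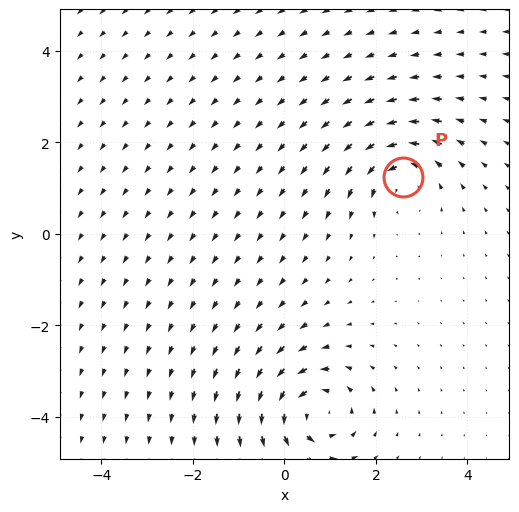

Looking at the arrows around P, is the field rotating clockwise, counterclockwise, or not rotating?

counterclockwise

Near P at (2.6, 1.2) the arrows circulate counterclockwise. The curl (z-component) there is about +4; positive curl means counterclockwise rotation.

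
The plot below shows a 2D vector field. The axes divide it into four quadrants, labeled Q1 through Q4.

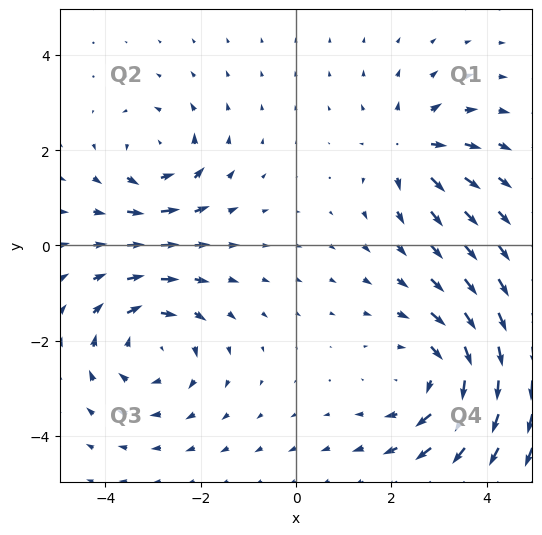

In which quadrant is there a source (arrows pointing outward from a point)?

Q1

The source sits at approximately (2.4, 2.0), which lies in quadrant Q1. The divergence there is about +4, positive as expected for a source.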